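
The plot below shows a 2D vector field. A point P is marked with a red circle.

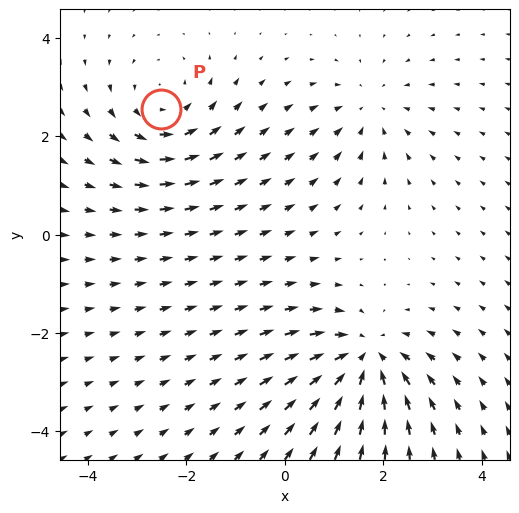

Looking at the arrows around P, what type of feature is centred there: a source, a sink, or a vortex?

At P (-2.5, 2.6) the arrows circulate counterclockwise. Divergence ≈0, curl about +3 — near-zero divergence with nonzero curl is a vortex.

vortex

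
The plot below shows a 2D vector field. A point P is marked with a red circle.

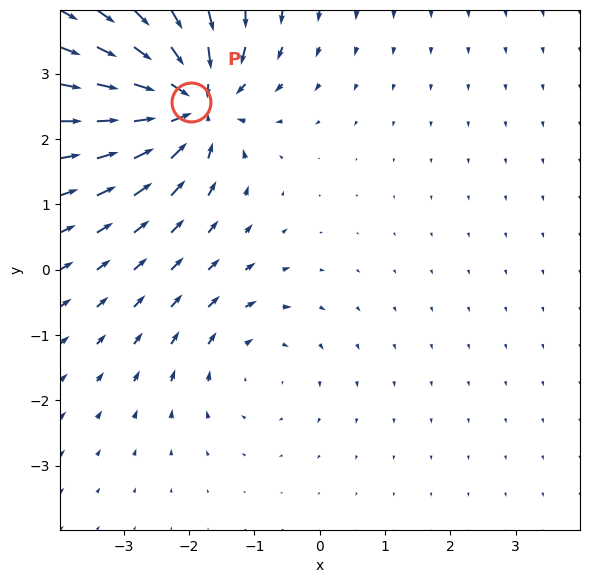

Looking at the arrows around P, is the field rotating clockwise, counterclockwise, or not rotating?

not rotating

Near P at (-2.0, 2.6) the arrows show no circulation. The curl there is ≈0.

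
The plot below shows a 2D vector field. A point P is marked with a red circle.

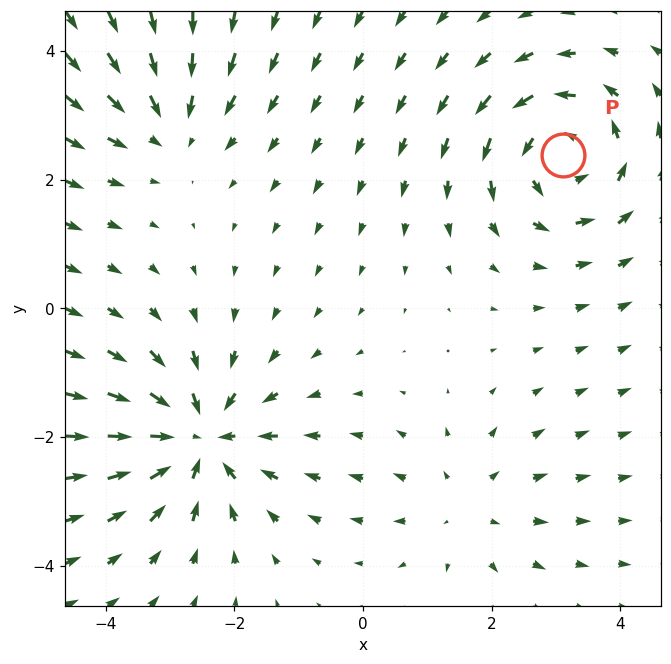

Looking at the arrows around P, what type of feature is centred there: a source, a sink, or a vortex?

vortex

At P (3.1, 2.4) the arrows circulate counterclockwise. Divergence ≈0, curl about +4 — near-zero divergence with nonzero curl is a vortex.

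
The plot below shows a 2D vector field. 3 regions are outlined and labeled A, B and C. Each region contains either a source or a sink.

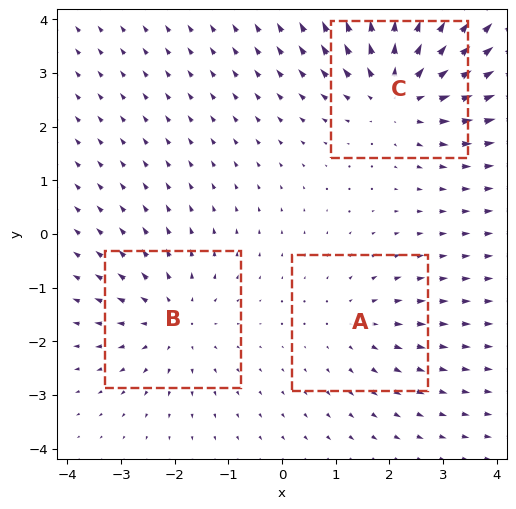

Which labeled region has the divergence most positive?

Divergence at each region's feature centre — A: about +2, B: about +3, C: about +4. Region C is most positive.

C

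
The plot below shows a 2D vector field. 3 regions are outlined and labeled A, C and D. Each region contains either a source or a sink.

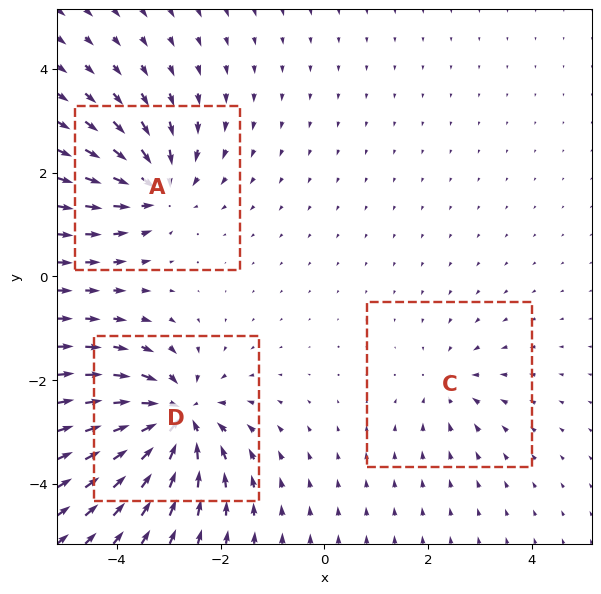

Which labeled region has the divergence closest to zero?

C

Divergence at each region's feature centre — A: about -4, C: about -2, D: about -6. Region C is closest to zero.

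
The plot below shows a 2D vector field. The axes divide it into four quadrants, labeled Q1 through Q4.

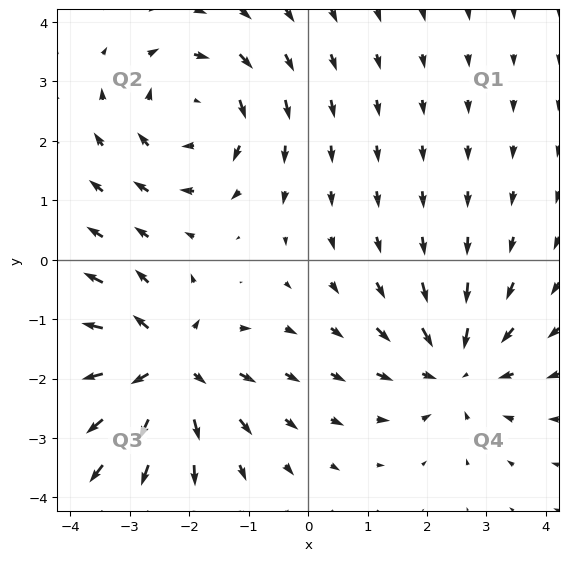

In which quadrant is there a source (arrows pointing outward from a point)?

Q3

The source sits at approximately (-2.4, -1.8), which lies in quadrant Q3. The divergence there is about +5, positive as expected for a source.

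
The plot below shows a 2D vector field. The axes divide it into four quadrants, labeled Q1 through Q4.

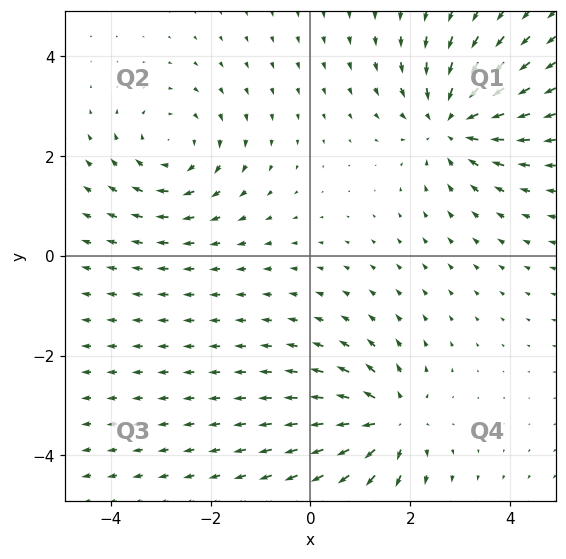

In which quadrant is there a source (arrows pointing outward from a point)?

The source sits at approximately (1.6, -3.3), which lies in quadrant Q4. The divergence there is about +4, positive as expected for a source.

Q4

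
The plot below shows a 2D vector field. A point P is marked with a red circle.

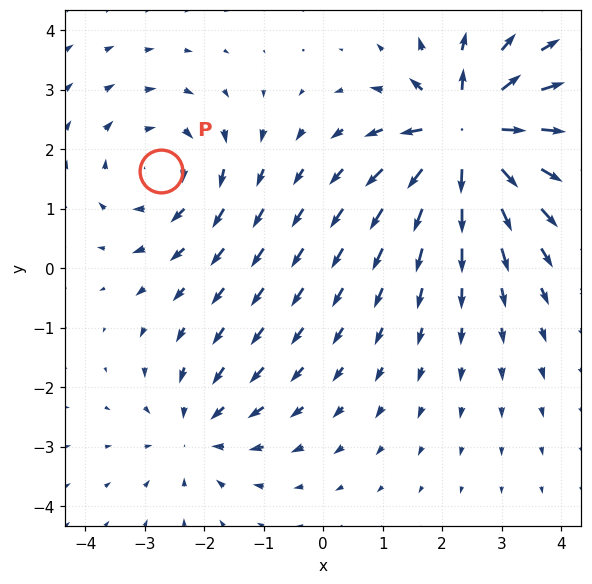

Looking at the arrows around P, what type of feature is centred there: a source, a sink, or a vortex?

At P (-2.7, 1.6) the arrows circulate clockwise. Divergence ≈0, curl about -3 — near-zero divergence with nonzero curl is a vortex.

vortex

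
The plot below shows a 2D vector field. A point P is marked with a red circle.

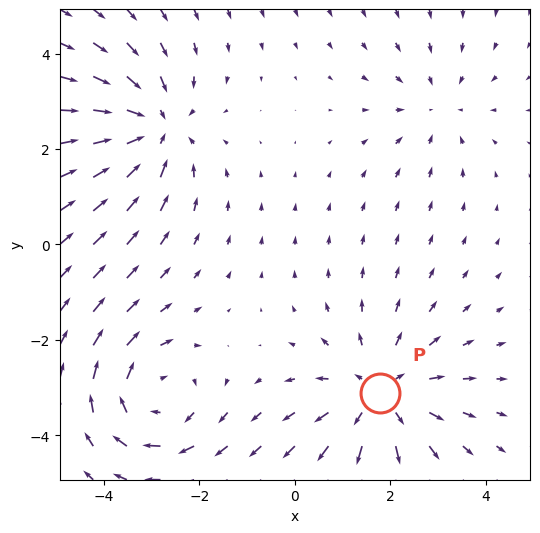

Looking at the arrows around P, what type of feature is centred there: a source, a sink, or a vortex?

source

At P (1.8, -3.1) the arrows spread outward. Divergence about +4, curl ≈0 — positive divergence with near-zero curl is a source.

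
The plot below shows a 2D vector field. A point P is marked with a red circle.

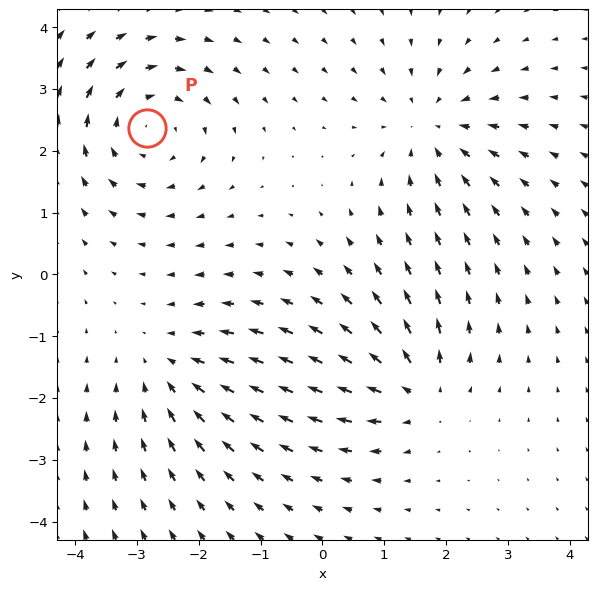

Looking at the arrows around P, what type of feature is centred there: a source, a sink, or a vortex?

At P (-2.8, 2.4) the arrows circulate clockwise. Divergence ≈0, curl about -4 — near-zero divergence with nonzero curl is a vortex.

vortex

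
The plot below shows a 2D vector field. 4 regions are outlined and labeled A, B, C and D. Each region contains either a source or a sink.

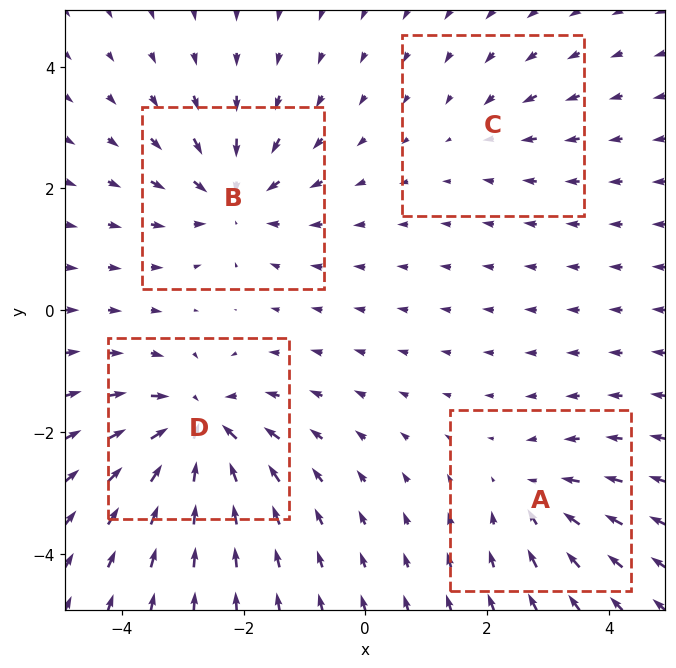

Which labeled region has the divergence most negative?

Divergence at each region's feature centre — A: about -4, B: about -5, C: about -2, D: about -7. Region D is most negative.

D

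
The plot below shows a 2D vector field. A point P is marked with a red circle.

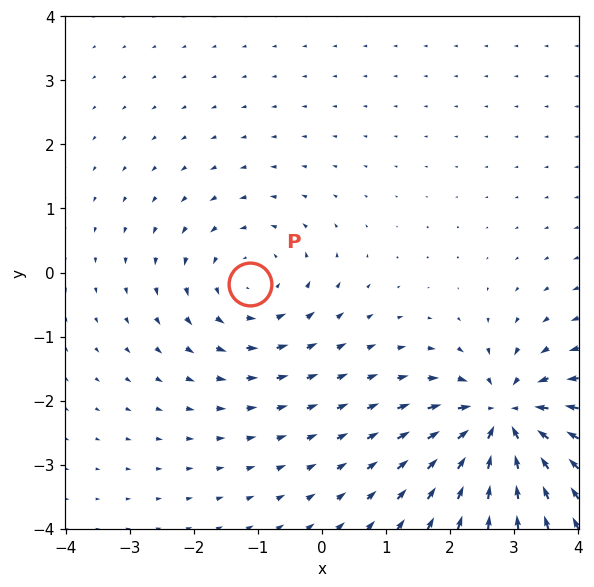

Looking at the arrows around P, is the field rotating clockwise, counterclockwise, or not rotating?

Near P at (-1.1, -0.2) the arrows circulate counterclockwise. The curl (z-component) there is about +3; positive curl means counterclockwise rotation.

counterclockwise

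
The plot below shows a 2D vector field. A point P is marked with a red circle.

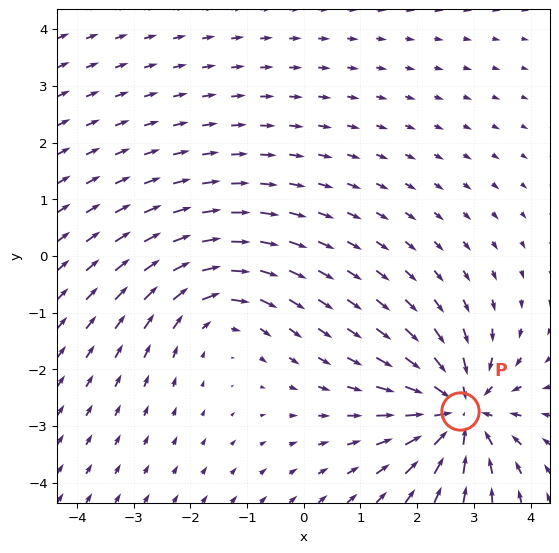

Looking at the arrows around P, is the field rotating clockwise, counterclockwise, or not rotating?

not rotating

Near P at (2.7, -2.7) the arrows show no circulation. The curl there is ≈0.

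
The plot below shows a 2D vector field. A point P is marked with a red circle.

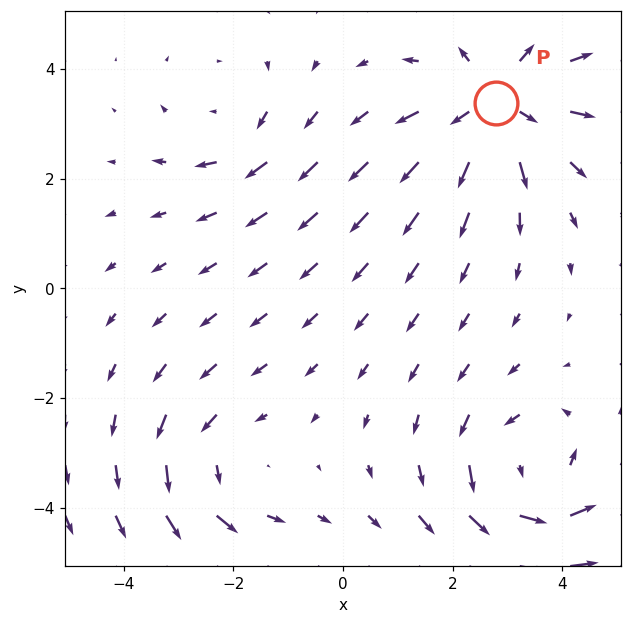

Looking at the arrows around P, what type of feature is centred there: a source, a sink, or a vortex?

source

At P (2.8, 3.4) the arrows spread outward. Divergence about +4, curl ≈0 — positive divergence with near-zero curl is a source.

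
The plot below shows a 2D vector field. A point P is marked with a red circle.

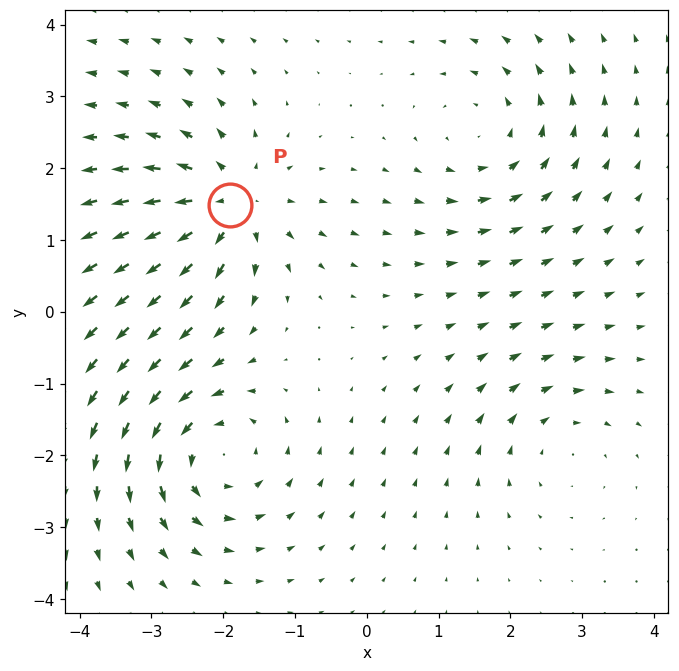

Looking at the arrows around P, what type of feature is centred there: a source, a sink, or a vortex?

At P (-1.9, 1.5) the arrows spread outward. Divergence about +6, curl ≈0 — positive divergence with near-zero curl is a source.

source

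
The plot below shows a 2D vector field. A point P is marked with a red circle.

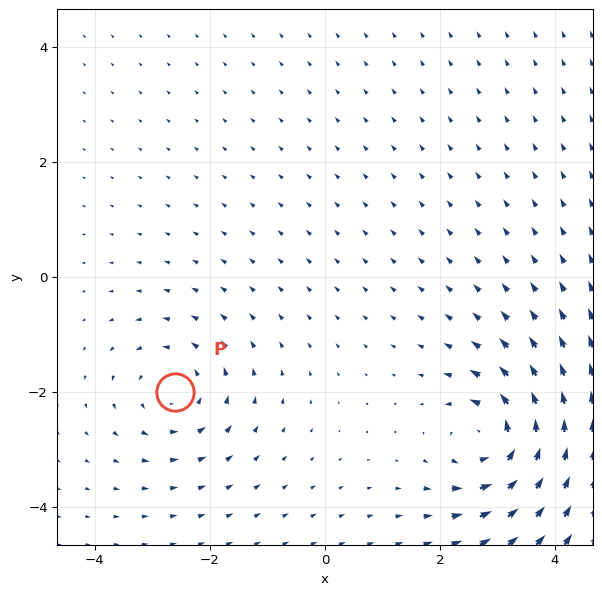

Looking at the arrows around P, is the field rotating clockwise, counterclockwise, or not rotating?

counterclockwise

Near P at (-2.6, -2.0) the arrows circulate counterclockwise. The curl (z-component) there is about +4; positive curl means counterclockwise rotation.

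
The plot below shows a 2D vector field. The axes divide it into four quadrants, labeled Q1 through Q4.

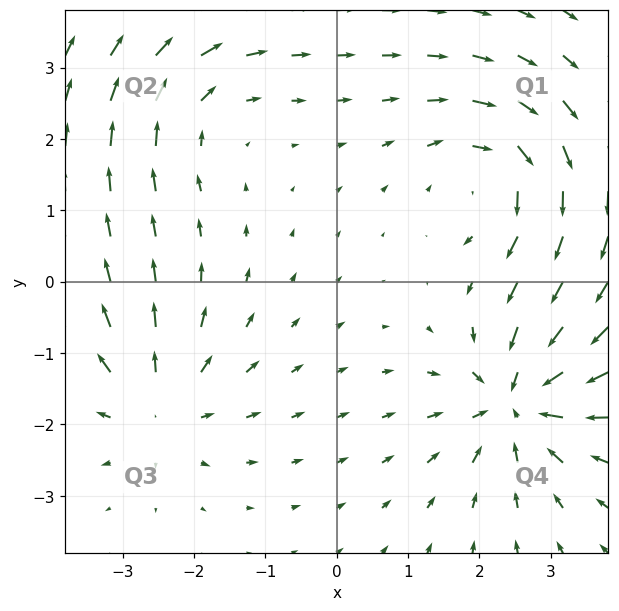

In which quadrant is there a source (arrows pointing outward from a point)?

Q3

The source sits at approximately (-2.5, -1.7), which lies in quadrant Q3. The divergence there is about +4, positive as expected for a source.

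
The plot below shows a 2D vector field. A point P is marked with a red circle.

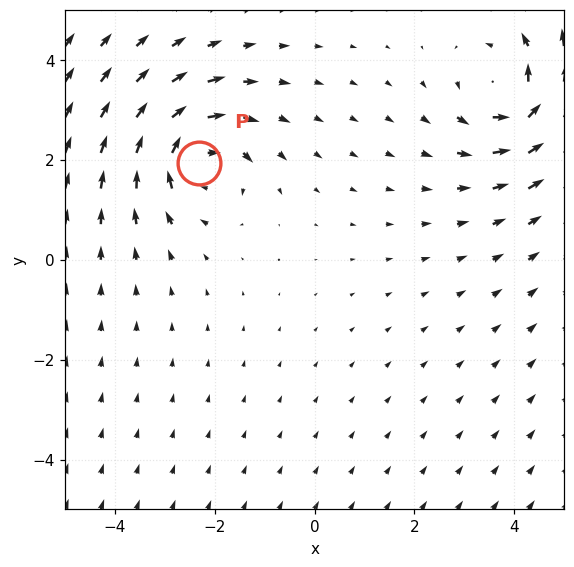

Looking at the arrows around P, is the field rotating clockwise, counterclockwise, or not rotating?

Near P at (-2.3, 1.9) the arrows circulate clockwise. The curl (z-component) there is about -4; negative curl means clockwise rotation.

clockwise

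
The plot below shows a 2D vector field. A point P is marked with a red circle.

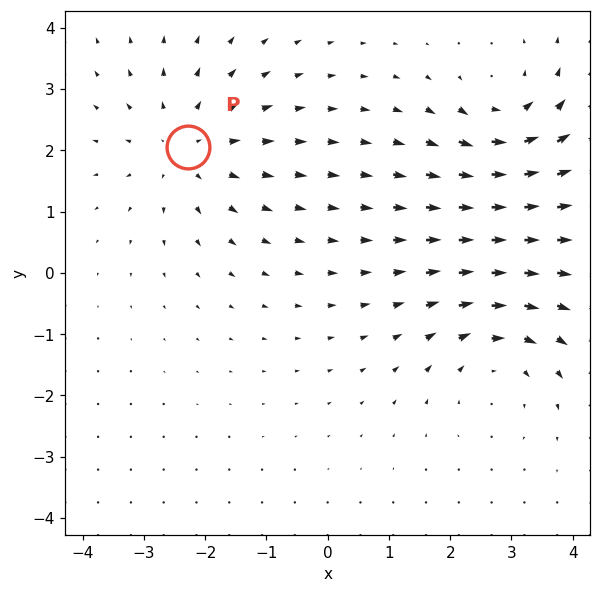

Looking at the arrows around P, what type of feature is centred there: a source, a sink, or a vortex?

source

At P (-2.3, 2.1) the arrows spread outward. Divergence about +3, curl ≈0 — positive divergence with near-zero curl is a source.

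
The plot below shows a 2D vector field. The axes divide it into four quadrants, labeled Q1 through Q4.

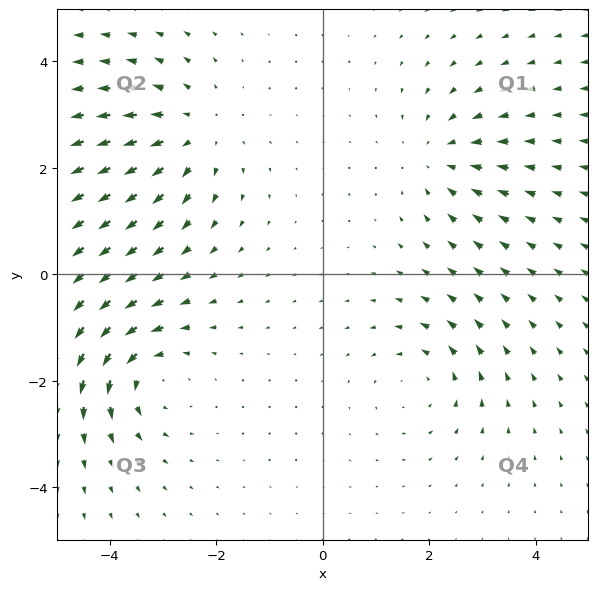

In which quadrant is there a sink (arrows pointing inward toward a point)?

The sink sits at approximately (2.2, 2.2), which lies in quadrant Q1. The divergence there is about -4, negative as expected for a sink.

Q1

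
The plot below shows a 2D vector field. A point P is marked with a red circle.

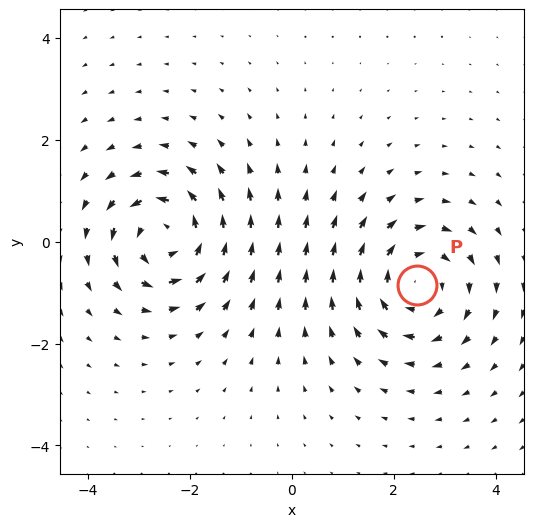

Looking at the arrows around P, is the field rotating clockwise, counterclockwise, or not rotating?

Near P at (2.4, -0.8) the arrows circulate clockwise. The curl (z-component) there is about -4; negative curl means clockwise rotation.

clockwise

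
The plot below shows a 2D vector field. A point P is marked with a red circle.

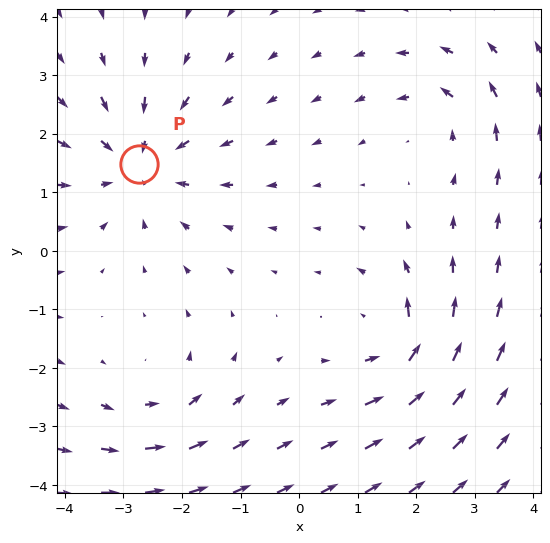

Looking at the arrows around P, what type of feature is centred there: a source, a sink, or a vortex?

sink

At P (-2.7, 1.5) the arrows converge inward. Divergence about -4, curl ≈0 — negative divergence with near-zero curl is a sink.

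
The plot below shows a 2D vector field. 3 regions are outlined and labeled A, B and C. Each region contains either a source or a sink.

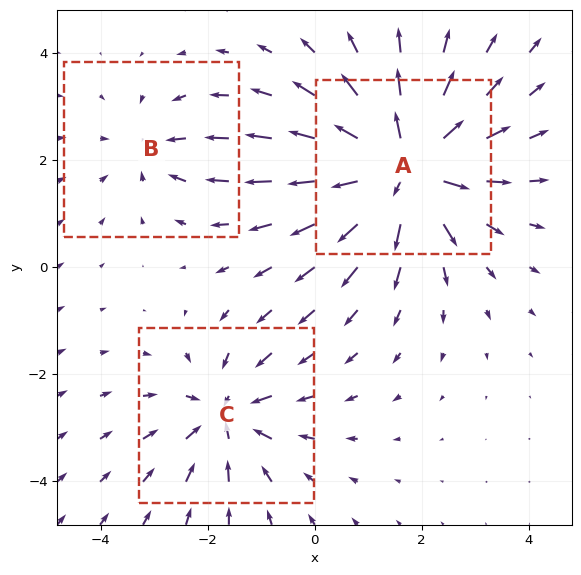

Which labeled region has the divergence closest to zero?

Divergence at each region's feature centre — A: about +5, B: about -2, C: about -3. Region B is closest to zero.

B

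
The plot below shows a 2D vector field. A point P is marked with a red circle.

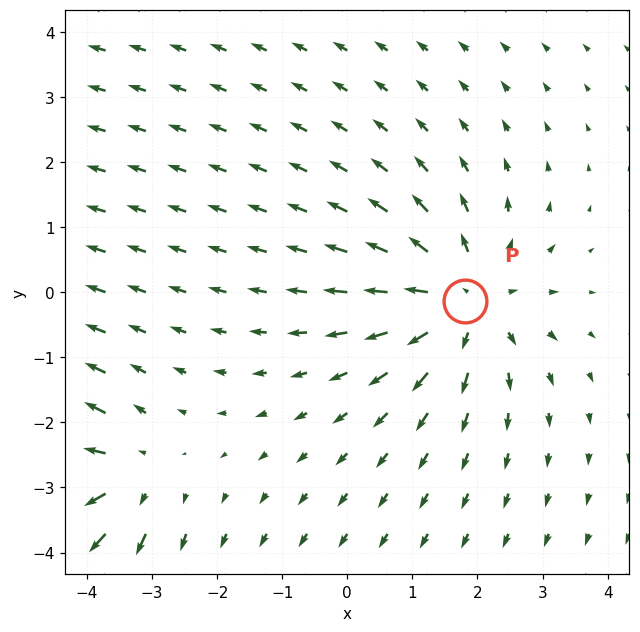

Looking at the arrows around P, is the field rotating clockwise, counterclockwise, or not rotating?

not rotating

Near P at (1.8, -0.1) the arrows show no circulation. The curl there is ≈0.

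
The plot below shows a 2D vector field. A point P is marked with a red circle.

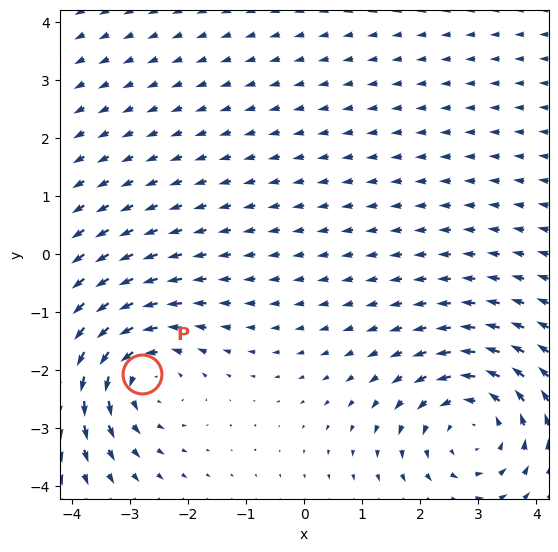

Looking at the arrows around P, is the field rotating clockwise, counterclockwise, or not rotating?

Near P at (-2.8, -2.1) the arrows circulate counterclockwise. The curl (z-component) there is about +3; positive curl means counterclockwise rotation.

counterclockwise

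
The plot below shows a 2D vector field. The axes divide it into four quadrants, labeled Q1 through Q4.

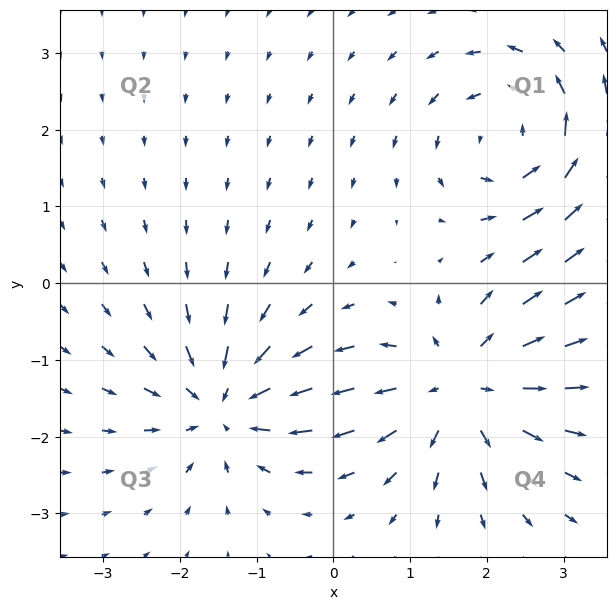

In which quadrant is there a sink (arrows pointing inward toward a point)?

The sink sits at approximately (-1.4, -1.6), which lies in quadrant Q3. The divergence there is about -5, negative as expected for a sink.

Q3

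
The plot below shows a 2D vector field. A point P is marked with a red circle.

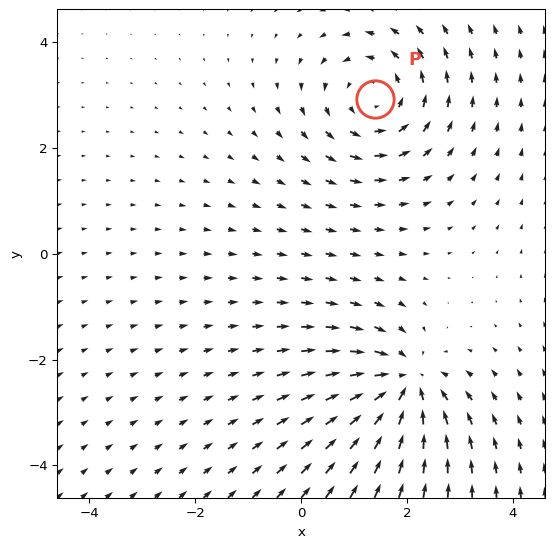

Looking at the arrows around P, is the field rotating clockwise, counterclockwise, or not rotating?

counterclockwise

Near P at (1.4, 2.9) the arrows circulate counterclockwise. The curl (z-component) there is about +5; positive curl means counterclockwise rotation.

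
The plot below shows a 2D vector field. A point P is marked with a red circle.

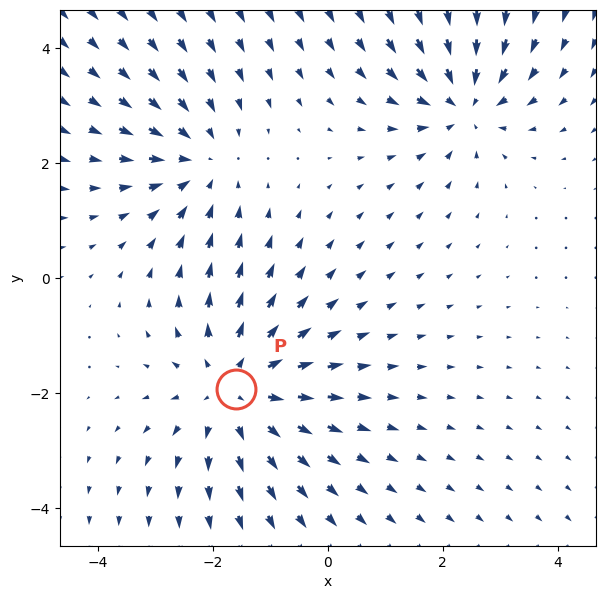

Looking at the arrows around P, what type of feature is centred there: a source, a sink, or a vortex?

source

At P (-1.6, -1.9) the arrows spread outward. Divergence about +3, curl ≈0 — positive divergence with near-zero curl is a source.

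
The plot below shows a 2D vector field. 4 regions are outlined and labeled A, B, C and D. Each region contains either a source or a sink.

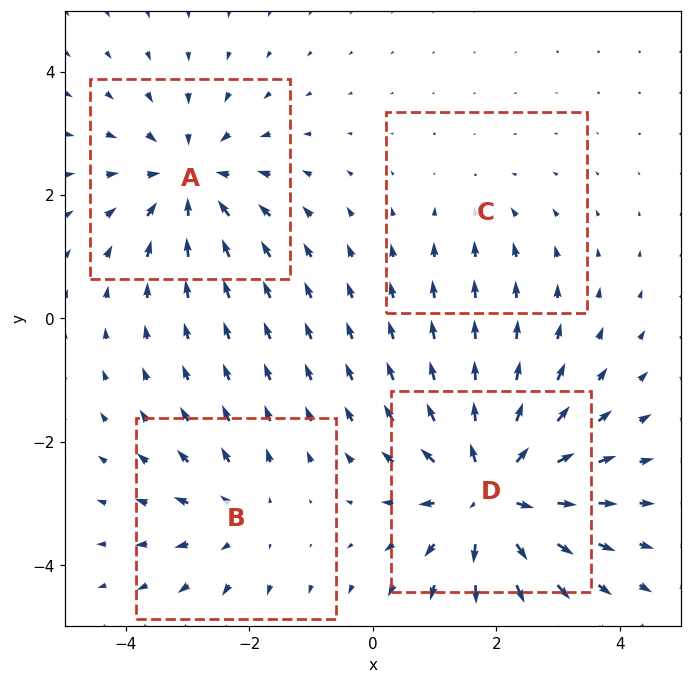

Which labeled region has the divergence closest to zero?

Divergence at each region's feature centre — A: about -5, B: about +3, C: about -2, D: about +7. Region C is closest to zero.

C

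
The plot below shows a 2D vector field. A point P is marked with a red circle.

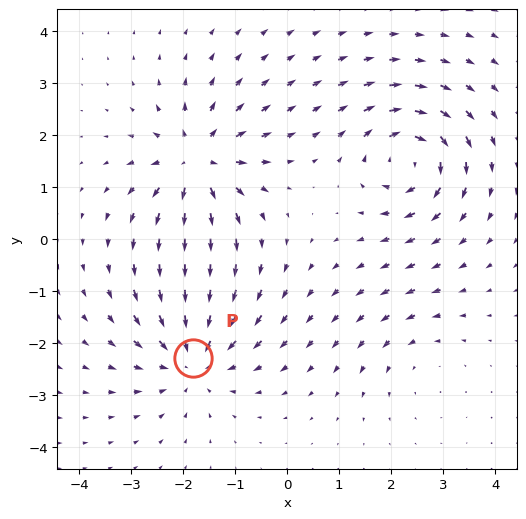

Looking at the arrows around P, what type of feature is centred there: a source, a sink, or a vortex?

sink

At P (-1.8, -2.3) the arrows converge inward. Divergence about -5, curl ≈0 — negative divergence with near-zero curl is a sink.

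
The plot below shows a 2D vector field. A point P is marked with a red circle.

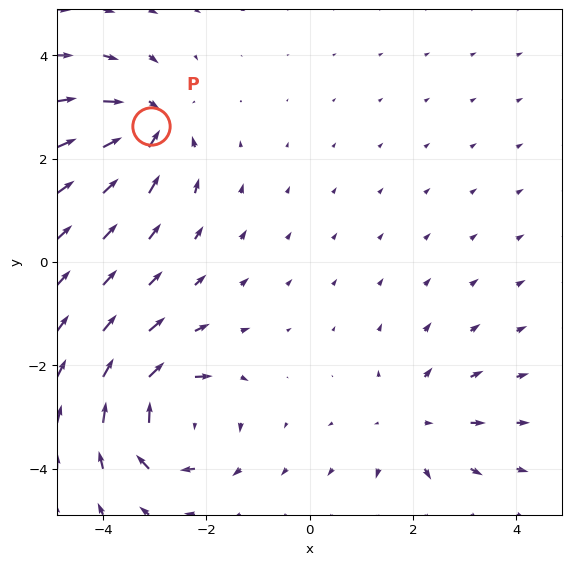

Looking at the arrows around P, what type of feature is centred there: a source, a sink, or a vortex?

At P (-3.1, 2.6) the arrows converge inward. Divergence about -5, curl ≈0 — negative divergence with near-zero curl is a sink.

sink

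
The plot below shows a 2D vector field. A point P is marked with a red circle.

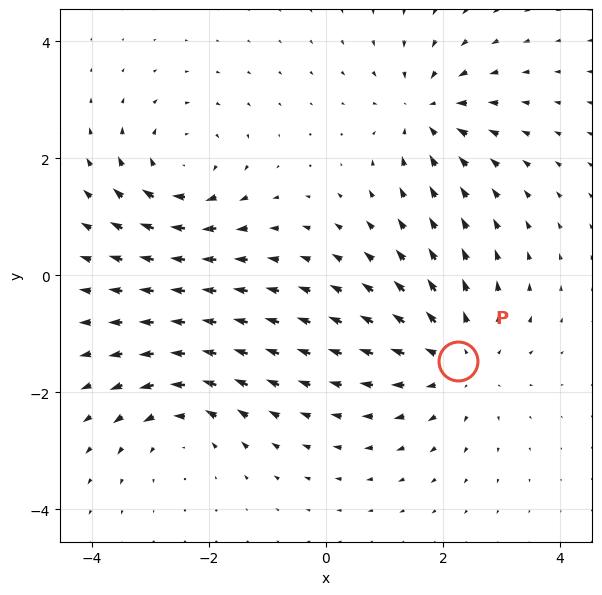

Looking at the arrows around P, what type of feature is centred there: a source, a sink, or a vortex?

source

At P (2.3, -1.5) the arrows spread outward. Divergence about +4, curl ≈0 — positive divergence with near-zero curl is a source.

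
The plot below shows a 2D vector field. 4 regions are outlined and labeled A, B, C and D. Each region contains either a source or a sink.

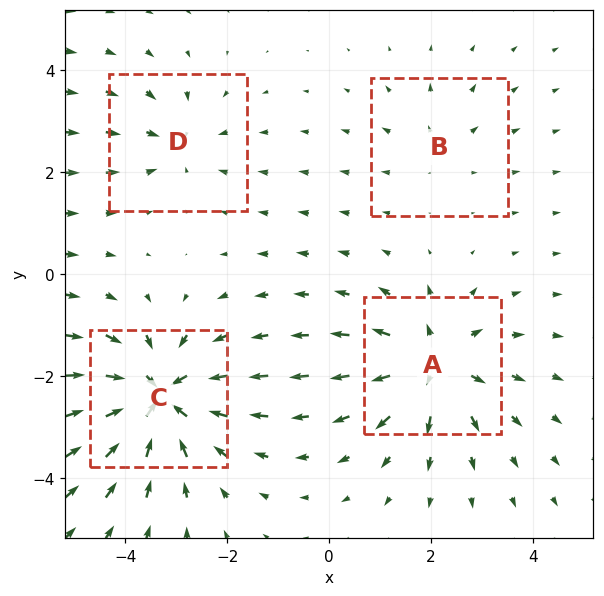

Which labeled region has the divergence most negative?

Divergence at each region's feature centre — A: about +5, B: about +2, C: about -7, D: about -3. Region C is most negative.

C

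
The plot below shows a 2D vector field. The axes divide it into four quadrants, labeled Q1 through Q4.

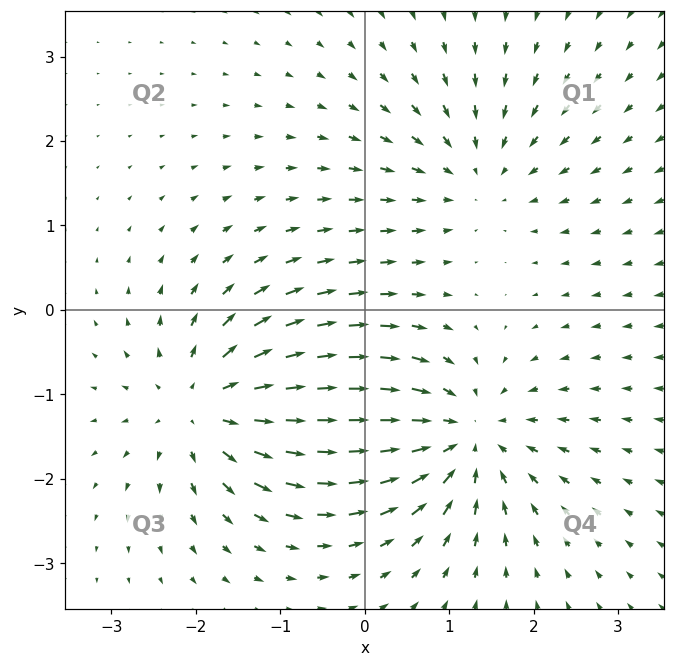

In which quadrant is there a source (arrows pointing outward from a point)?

The source sits at approximately (-1.9, -1.1), which lies in quadrant Q3. The divergence there is about +6, positive as expected for a source.

Q3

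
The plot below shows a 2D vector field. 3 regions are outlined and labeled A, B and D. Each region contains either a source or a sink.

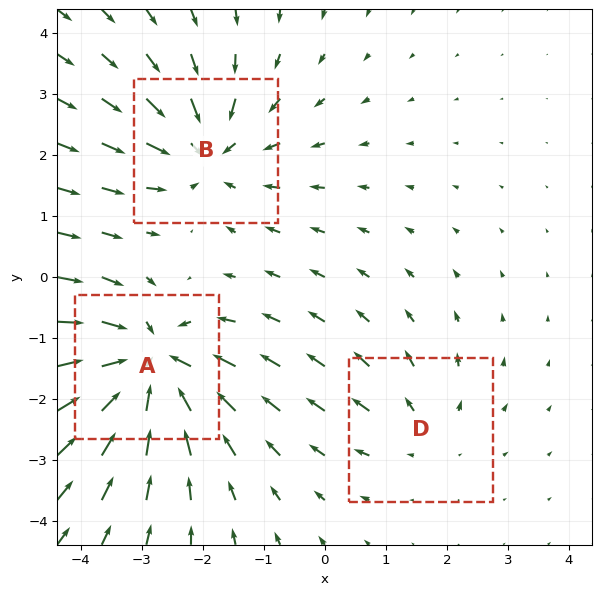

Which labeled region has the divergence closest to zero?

D

Divergence at each region's feature centre — A: about -5, B: about -4, D: about +2. Region D is closest to zero.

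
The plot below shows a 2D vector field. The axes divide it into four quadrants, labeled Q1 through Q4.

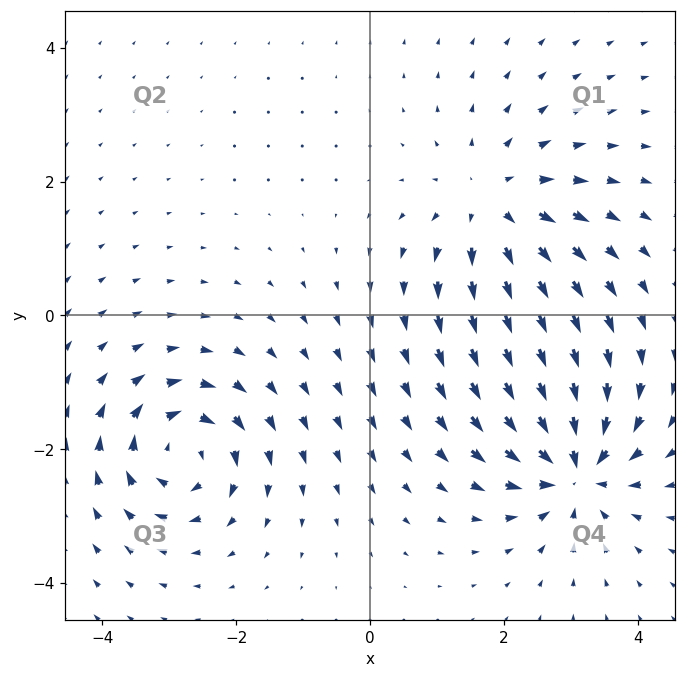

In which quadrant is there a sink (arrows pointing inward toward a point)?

Q4

The sink sits at approximately (3.1, -2.3), which lies in quadrant Q4. The divergence there is about -7, negative as expected for a sink.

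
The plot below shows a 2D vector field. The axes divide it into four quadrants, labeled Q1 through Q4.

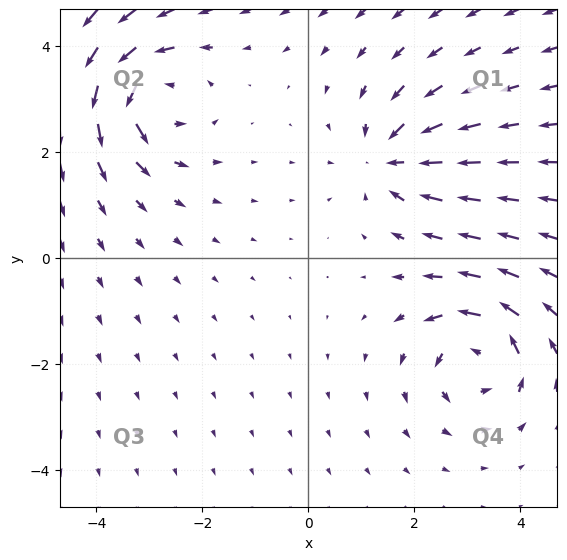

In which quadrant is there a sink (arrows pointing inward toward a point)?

The sink sits at approximately (1.6, 1.9), which lies in quadrant Q1. The divergence there is about -4, negative as expected for a sink.

Q1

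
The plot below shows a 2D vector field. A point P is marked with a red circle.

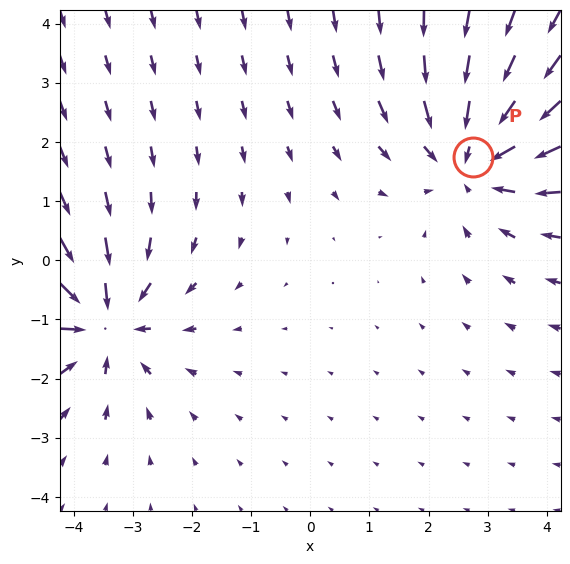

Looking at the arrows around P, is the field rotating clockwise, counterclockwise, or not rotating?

not rotating

Near P at (2.8, 1.8) the arrows show no circulation. The curl there is ≈0.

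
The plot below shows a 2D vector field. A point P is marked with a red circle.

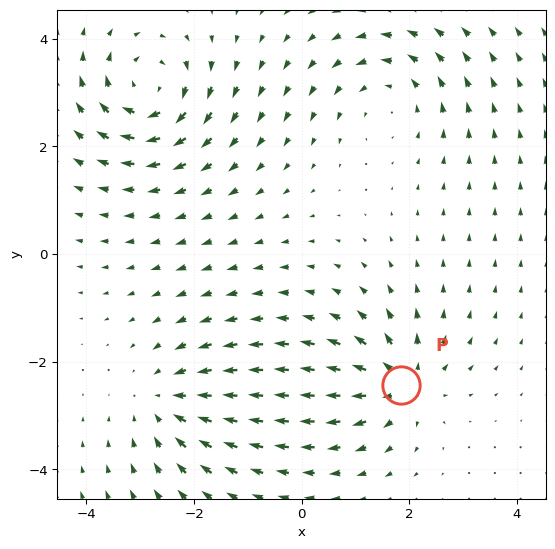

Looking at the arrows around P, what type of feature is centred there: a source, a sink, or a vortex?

source

At P (1.8, -2.4) the arrows spread outward. Divergence about +4, curl ≈0 — positive divergence with near-zero curl is a source.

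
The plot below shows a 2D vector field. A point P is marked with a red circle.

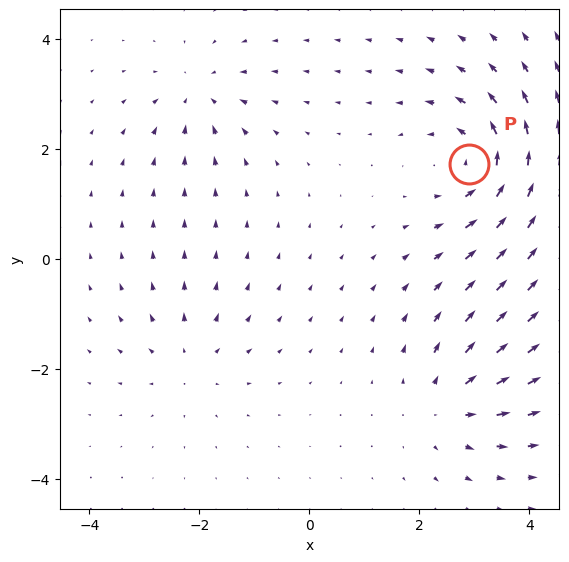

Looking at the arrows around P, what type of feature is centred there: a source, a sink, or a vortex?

vortex

At P (2.9, 1.7) the arrows circulate counterclockwise. Divergence ≈0, curl about +5 — near-zero divergence with nonzero curl is a vortex.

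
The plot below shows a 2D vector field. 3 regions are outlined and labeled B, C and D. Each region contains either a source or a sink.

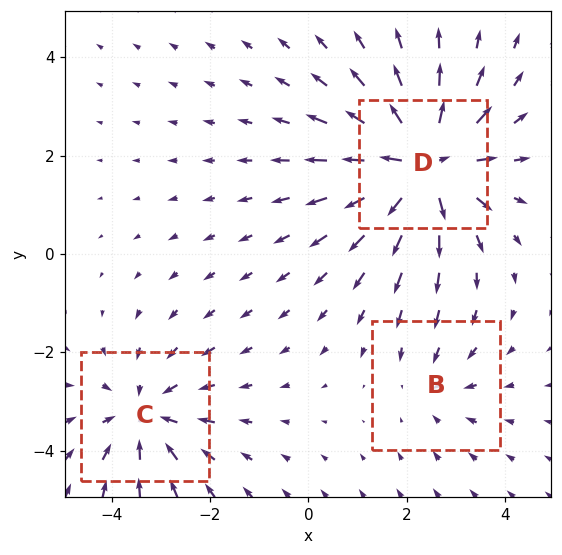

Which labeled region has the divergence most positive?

Divergence at each region's feature centre — B: about -2, C: about -3, D: about +5. Region D is most positive.

D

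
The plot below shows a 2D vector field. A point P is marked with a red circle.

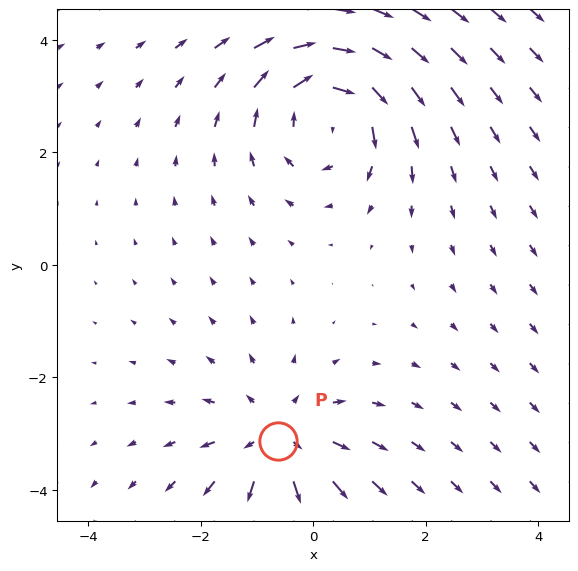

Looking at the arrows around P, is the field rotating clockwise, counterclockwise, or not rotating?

Near P at (-0.6, -3.1) the arrows show no circulation. The curl there is ≈0.

not rotating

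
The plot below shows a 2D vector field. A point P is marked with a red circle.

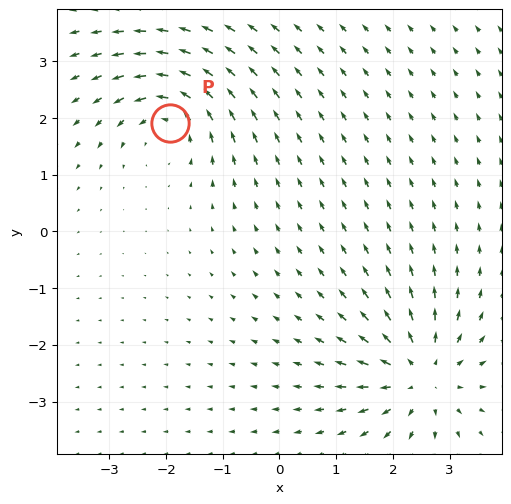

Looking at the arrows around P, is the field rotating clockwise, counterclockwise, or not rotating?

Near P at (-1.9, 1.9) the arrows circulate counterclockwise. The curl (z-component) there is about +5; positive curl means counterclockwise rotation.

counterclockwise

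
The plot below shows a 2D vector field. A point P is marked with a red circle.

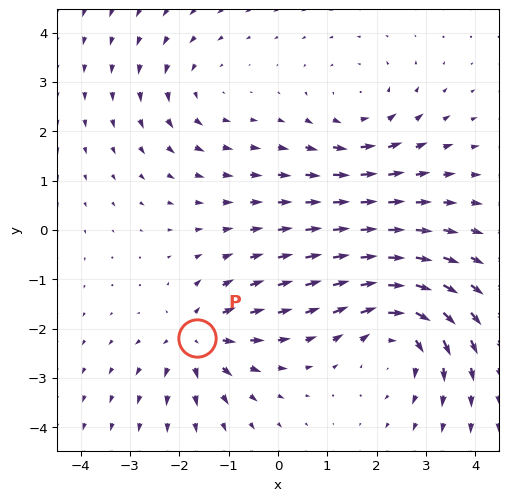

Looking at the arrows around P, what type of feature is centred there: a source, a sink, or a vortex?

At P (-1.6, -2.2) the arrows spread outward. Divergence about +5, curl ≈0 — positive divergence with near-zero curl is a source.

source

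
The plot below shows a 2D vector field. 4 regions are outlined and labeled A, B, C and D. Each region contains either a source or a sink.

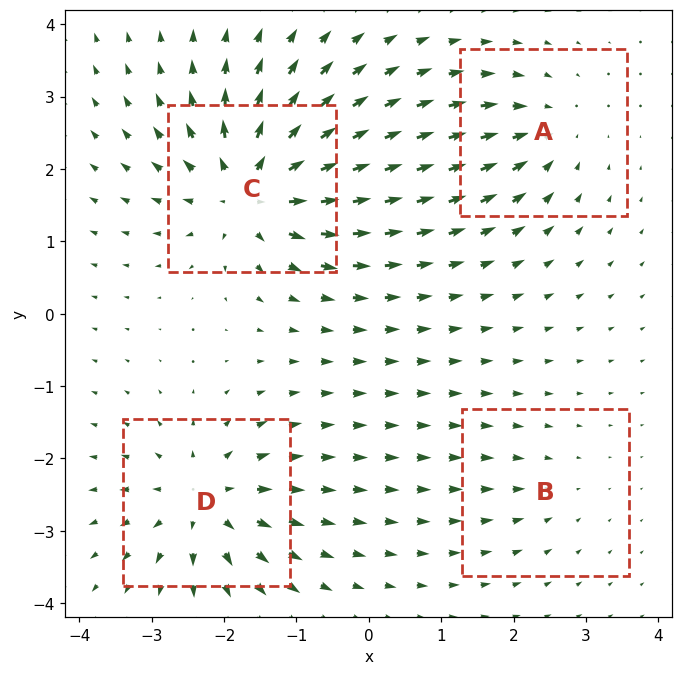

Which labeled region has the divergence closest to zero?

B

Divergence at each region's feature centre — A: about -4, B: about -2, C: about +8, D: about +6. Region B is closest to zero.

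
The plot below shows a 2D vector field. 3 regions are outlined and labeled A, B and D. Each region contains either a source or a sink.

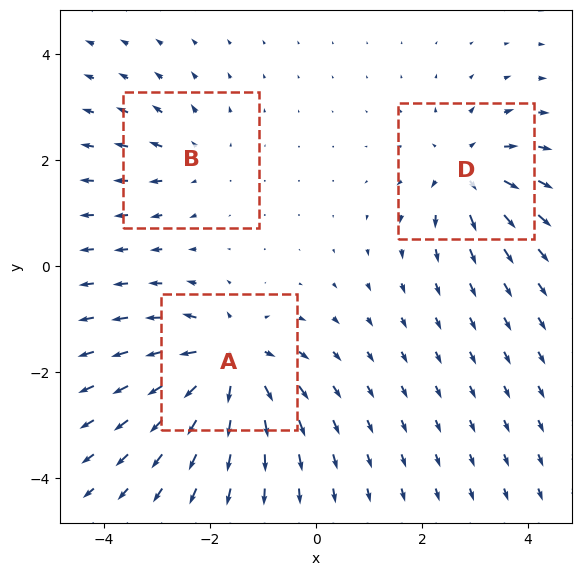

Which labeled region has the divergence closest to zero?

Divergence at each region's feature centre — A: about +6, B: about +3, D: about +4. Region B is closest to zero.

B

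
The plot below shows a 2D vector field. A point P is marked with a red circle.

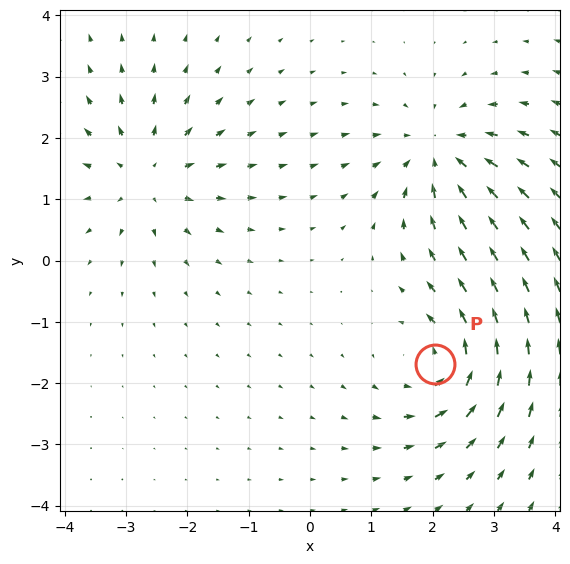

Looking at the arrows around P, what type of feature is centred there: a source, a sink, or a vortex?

At P (2.0, -1.7) the arrows circulate counterclockwise. Divergence ≈0, curl about +4 — near-zero divergence with nonzero curl is a vortex.

vortex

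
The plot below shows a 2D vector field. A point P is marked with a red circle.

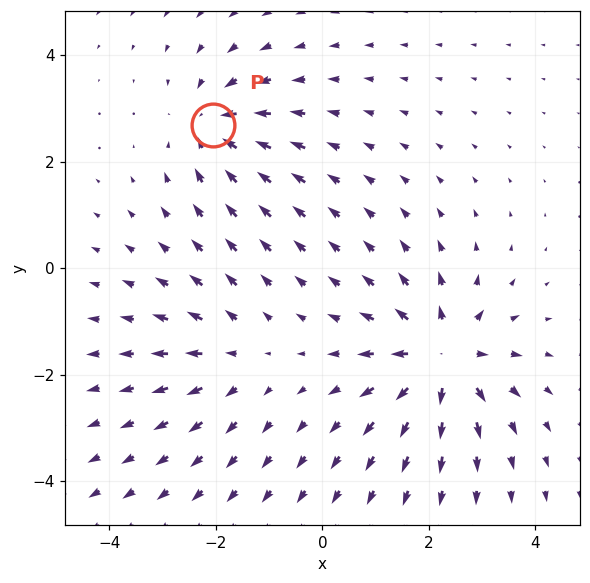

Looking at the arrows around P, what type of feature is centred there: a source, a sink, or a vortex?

At P (-2.0, 2.7) the arrows converge inward. Divergence about -4, curl ≈0 — negative divergence with near-zero curl is a sink.

sink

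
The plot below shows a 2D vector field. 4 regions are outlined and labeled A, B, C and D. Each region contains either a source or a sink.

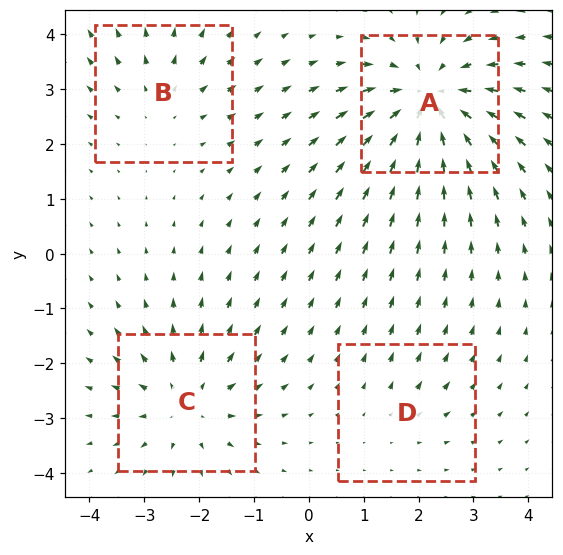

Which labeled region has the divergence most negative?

Divergence at each region's feature centre — A: about -7, B: about +3, C: about +5, D: about +2. Region A is most negative.

A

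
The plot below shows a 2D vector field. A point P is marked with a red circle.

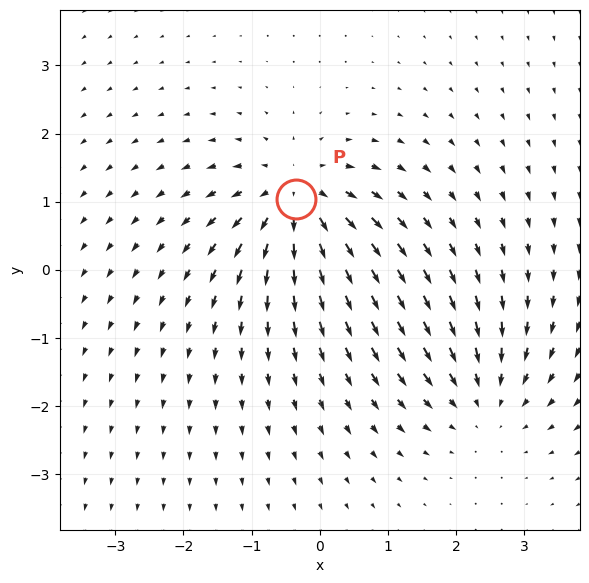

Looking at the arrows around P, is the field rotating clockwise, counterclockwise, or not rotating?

not rotating

Near P at (-0.3, 1.0) the arrows show no circulation. The curl there is ≈0.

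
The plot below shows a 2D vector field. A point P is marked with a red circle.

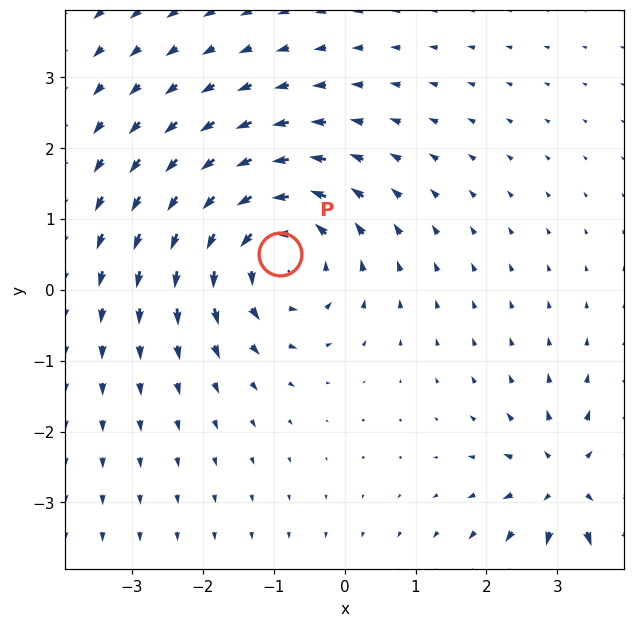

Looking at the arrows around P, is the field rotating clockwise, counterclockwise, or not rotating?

counterclockwise

Near P at (-0.9, 0.5) the arrows circulate counterclockwise. The curl (z-component) there is about +5; positive curl means counterclockwise rotation.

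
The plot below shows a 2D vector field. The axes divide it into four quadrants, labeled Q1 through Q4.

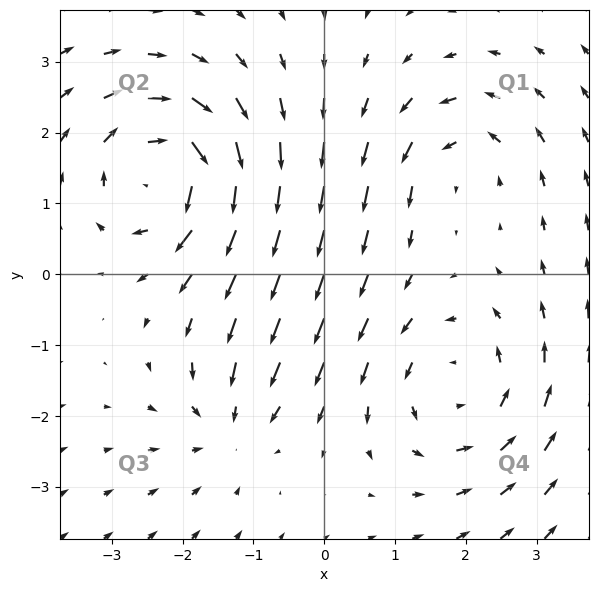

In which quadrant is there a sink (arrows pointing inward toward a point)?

The sink sits at approximately (-1.3, -2.1), which lies in quadrant Q3. The divergence there is about -3, negative as expected for a sink.

Q3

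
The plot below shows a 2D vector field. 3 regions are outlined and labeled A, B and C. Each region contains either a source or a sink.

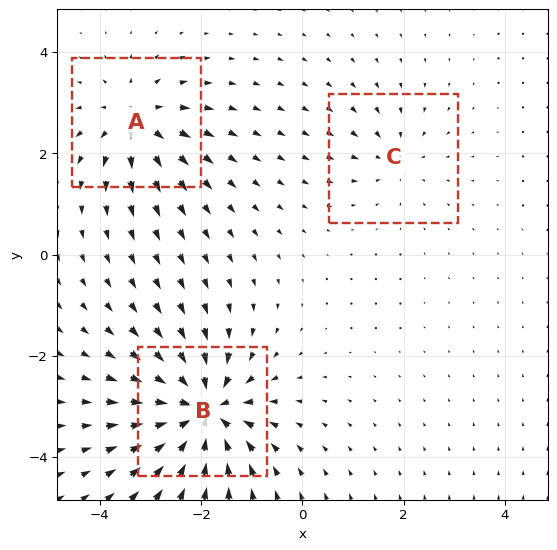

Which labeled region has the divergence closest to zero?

C

Divergence at each region's feature centre — A: about +4, B: about -7, C: about -2. Region C is closest to zero.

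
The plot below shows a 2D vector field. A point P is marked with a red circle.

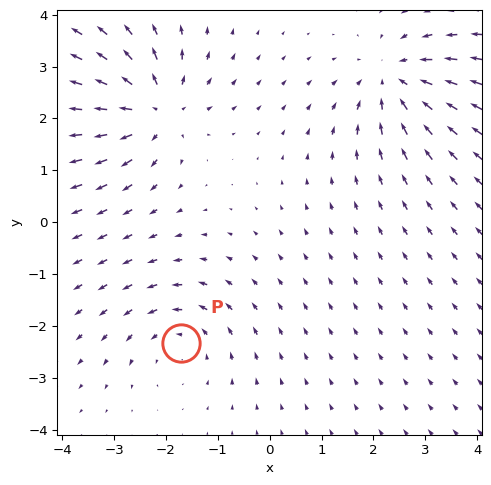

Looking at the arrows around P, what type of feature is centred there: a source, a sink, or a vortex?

vortex

At P (-1.7, -2.3) the arrows circulate counterclockwise. Divergence ≈0, curl about +3 — near-zero divergence with nonzero curl is a vortex.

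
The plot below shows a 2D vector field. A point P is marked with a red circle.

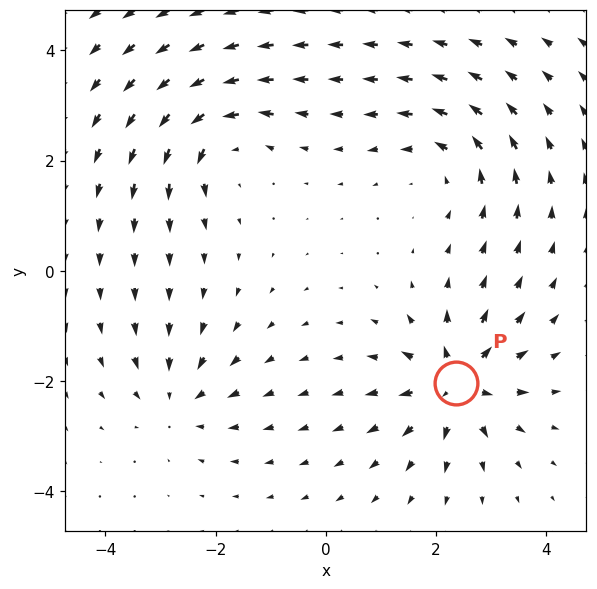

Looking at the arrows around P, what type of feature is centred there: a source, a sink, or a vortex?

At P (2.4, -2.0) the arrows spread outward. Divergence about +6, curl ≈0 — positive divergence with near-zero curl is a source.

source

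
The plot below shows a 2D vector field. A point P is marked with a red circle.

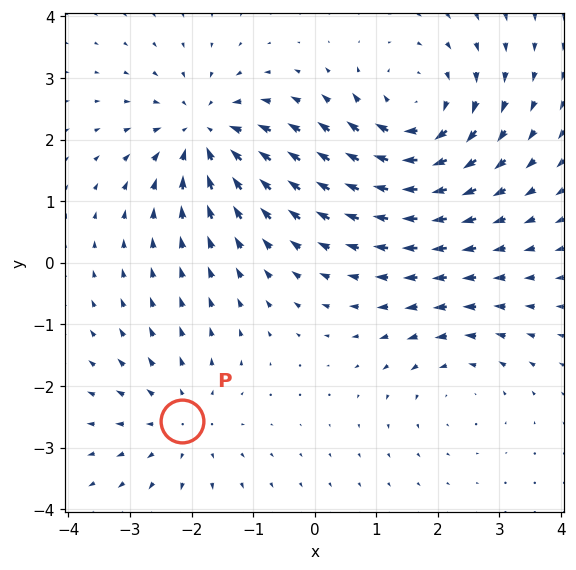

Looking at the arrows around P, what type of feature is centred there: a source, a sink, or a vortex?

source

At P (-2.2, -2.6) the arrows spread outward. Divergence about +3, curl ≈0 — positive divergence with near-zero curl is a source.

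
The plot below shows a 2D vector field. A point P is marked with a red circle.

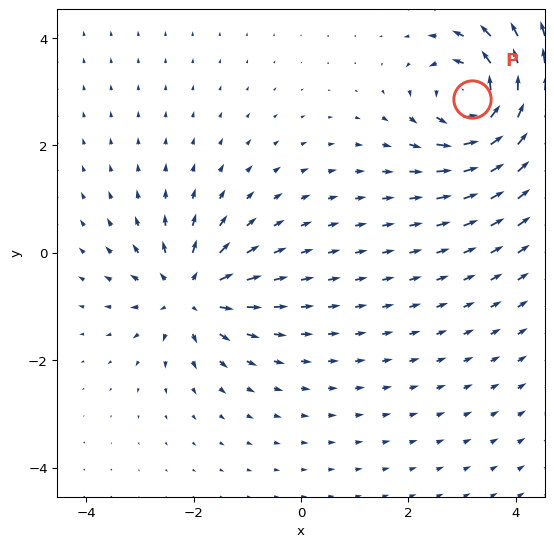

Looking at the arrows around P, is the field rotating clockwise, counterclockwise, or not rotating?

Near P at (3.2, 2.9) the arrows circulate counterclockwise. The curl (z-component) there is about +5; positive curl means counterclockwise rotation.

counterclockwise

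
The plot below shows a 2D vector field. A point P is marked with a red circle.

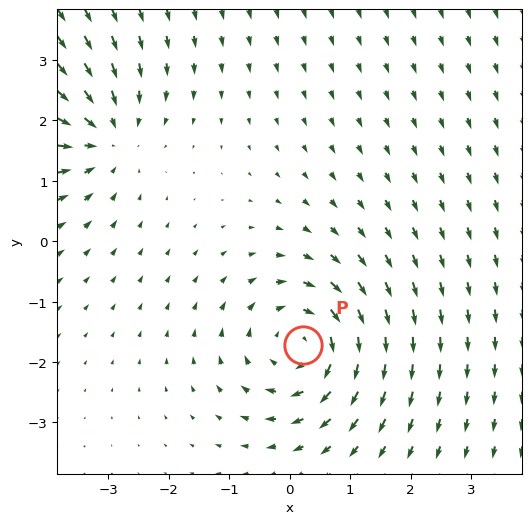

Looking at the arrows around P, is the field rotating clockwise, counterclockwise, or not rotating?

Near P at (0.2, -1.7) the arrows circulate clockwise. The curl (z-component) there is about -5; negative curl means clockwise rotation.

clockwise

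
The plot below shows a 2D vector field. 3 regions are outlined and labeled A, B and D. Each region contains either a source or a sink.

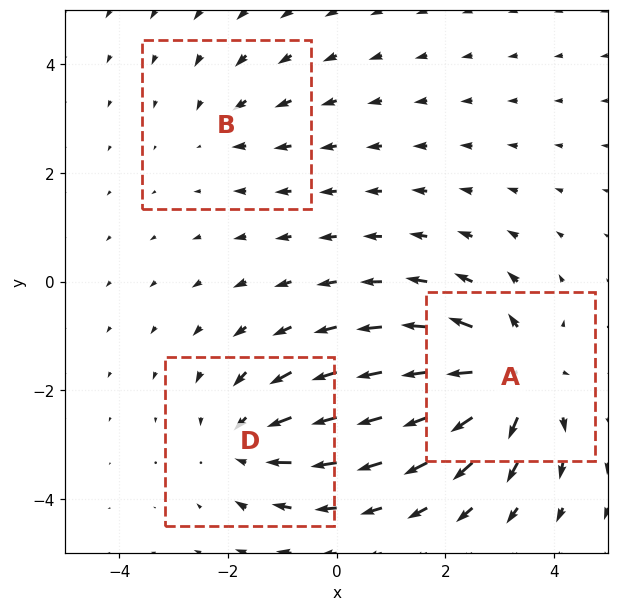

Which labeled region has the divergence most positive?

Divergence at each region's feature centre — A: about +4, B: about -2, D: about -3. Region A is most positive.

A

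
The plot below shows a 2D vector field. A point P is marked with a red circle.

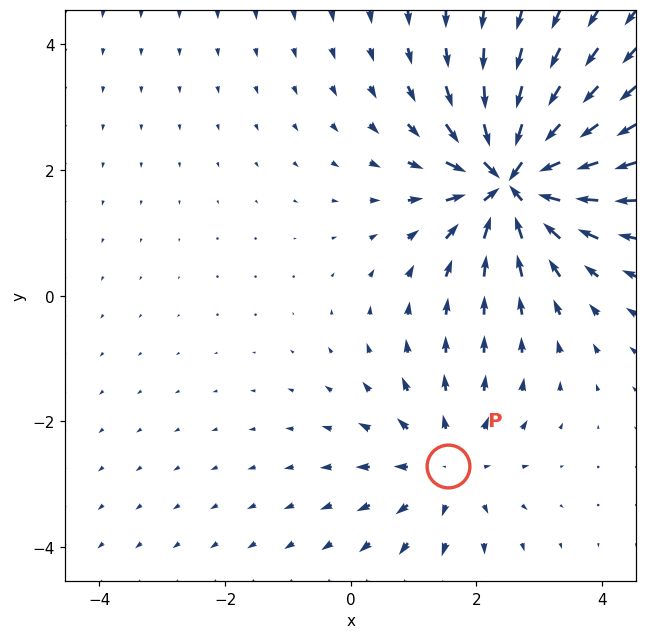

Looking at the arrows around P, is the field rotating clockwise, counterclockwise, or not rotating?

Near P at (1.5, -2.7) the arrows show no circulation. The curl there is ≈0.

not rotating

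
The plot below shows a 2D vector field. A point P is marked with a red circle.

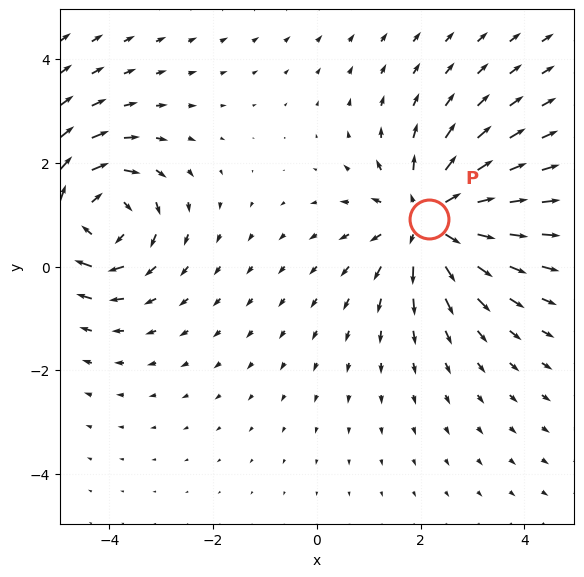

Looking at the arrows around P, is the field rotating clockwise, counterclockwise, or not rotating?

not rotating

Near P at (2.2, 0.9) the arrows show no circulation. The curl there is ≈0.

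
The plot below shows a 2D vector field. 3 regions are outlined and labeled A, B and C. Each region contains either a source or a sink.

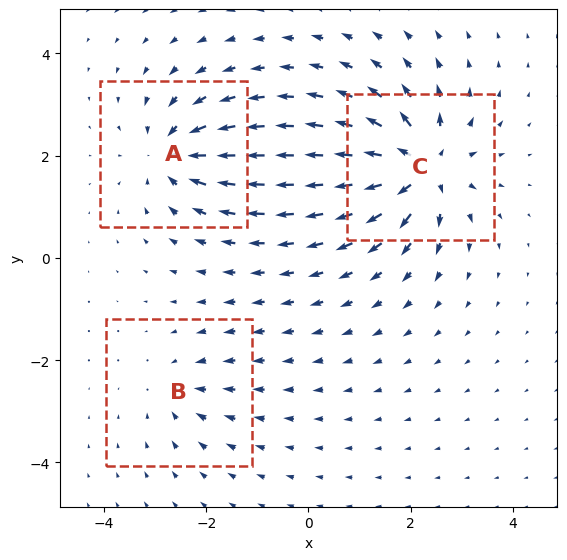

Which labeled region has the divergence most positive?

C

Divergence at each region's feature centre — A: about -4, B: about -2, C: about +6. Region C is most positive.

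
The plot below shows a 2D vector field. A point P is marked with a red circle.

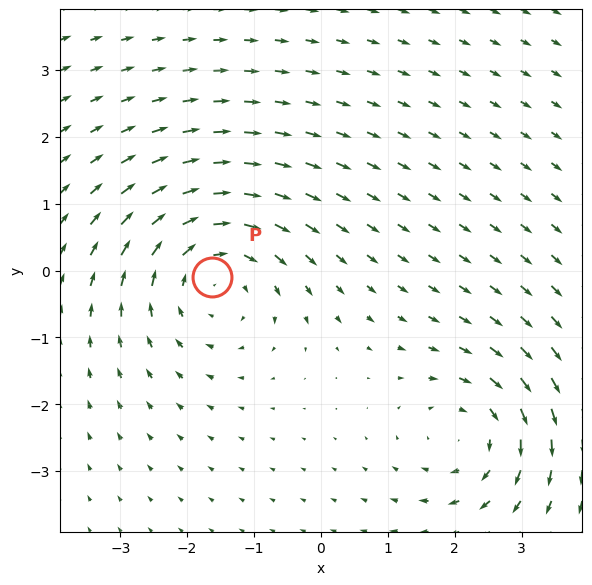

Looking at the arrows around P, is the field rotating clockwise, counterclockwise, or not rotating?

clockwise

Near P at (-1.6, -0.1) the arrows circulate clockwise. The curl (z-component) there is about -4; negative curl means clockwise rotation.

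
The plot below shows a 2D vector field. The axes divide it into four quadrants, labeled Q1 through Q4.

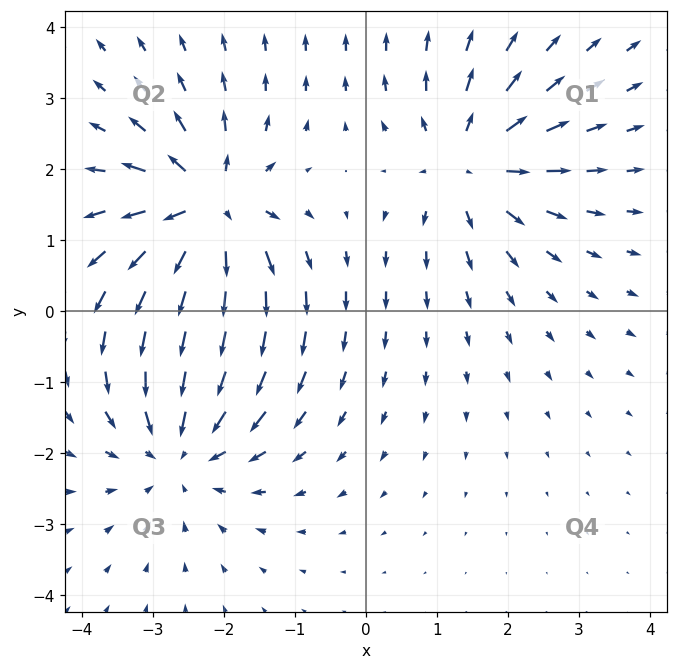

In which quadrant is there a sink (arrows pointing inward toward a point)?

The sink sits at approximately (-2.6, -1.9), which lies in quadrant Q3. The divergence there is about -4, negative as expected for a sink.

Q3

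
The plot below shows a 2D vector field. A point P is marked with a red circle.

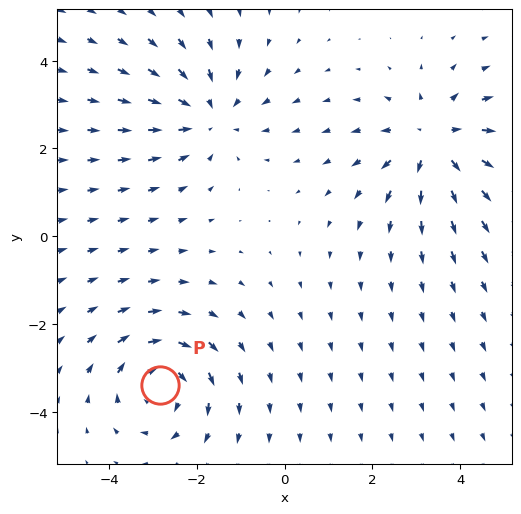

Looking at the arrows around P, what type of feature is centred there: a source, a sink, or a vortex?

vortex

At P (-2.8, -3.4) the arrows circulate clockwise. Divergence ≈0, curl about -3 — near-zero divergence with nonzero curl is a vortex.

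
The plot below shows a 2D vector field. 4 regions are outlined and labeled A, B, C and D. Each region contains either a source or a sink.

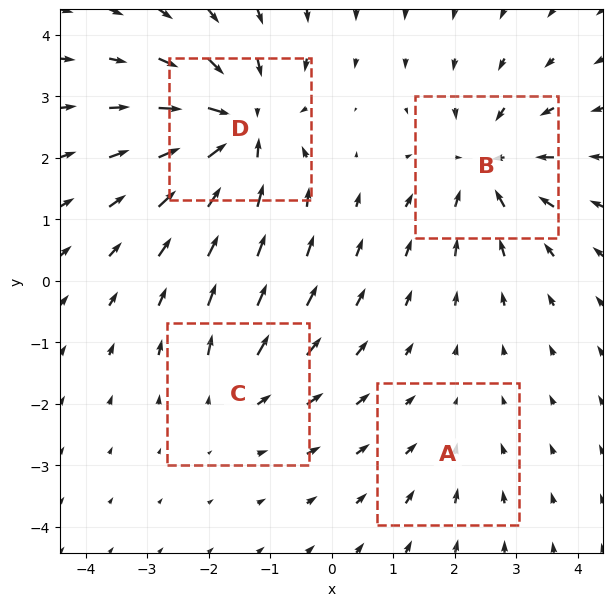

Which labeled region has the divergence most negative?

D

Divergence at each region's feature centre — A: about -2, B: about -6, C: about +3, D: about -7. Region D is most negative.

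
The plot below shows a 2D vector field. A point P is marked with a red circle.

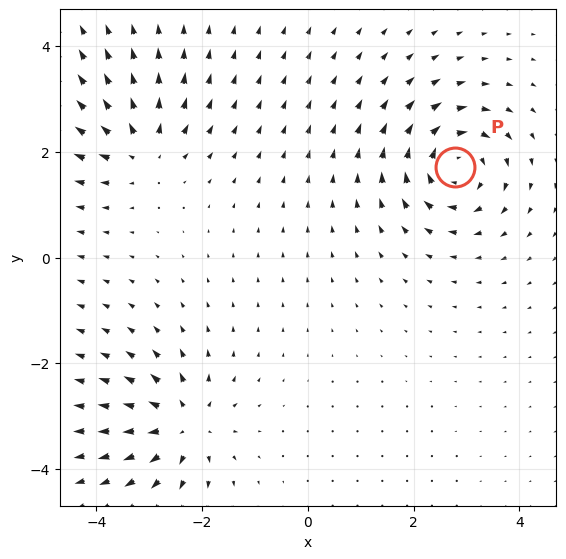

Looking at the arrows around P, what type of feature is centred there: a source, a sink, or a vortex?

vortex

At P (2.8, 1.7) the arrows circulate clockwise. Divergence ≈0, curl about -7 — near-zero divergence with nonzero curl is a vortex.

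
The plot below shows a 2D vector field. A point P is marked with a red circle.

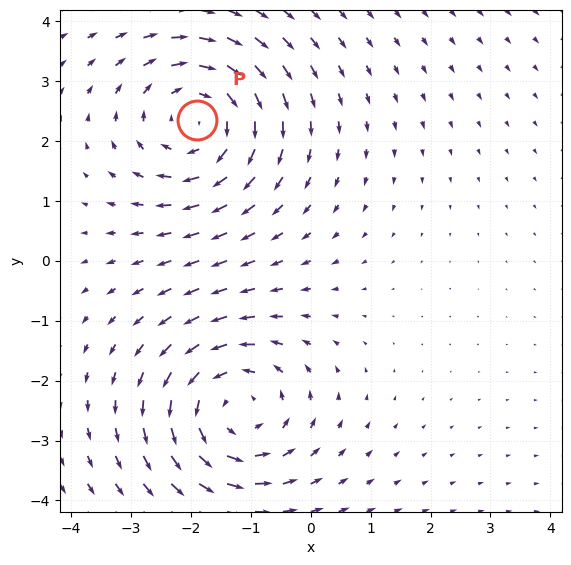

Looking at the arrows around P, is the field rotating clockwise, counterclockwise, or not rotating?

Near P at (-1.9, 2.4) the arrows circulate clockwise. The curl (z-component) there is about -4; negative curl means clockwise rotation.

clockwise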